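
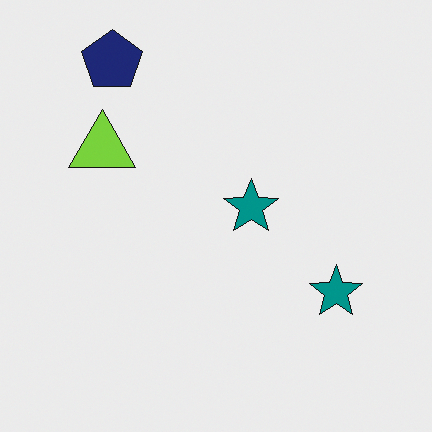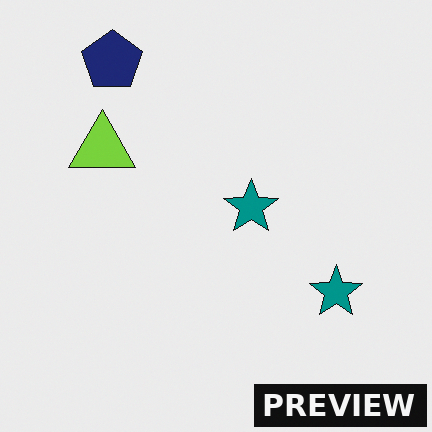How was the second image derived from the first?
This is the original image watermarked with the text "PREVIEW" in the lower-right corner.

A dark label reading "PREVIEW" appears in the lower-right corner.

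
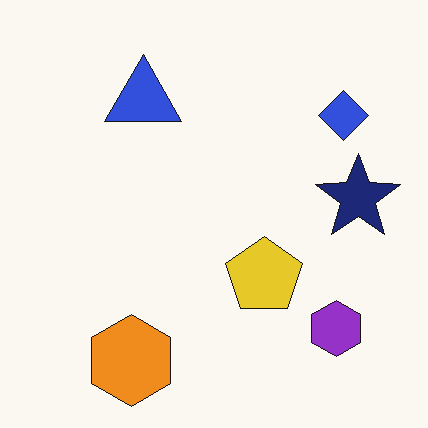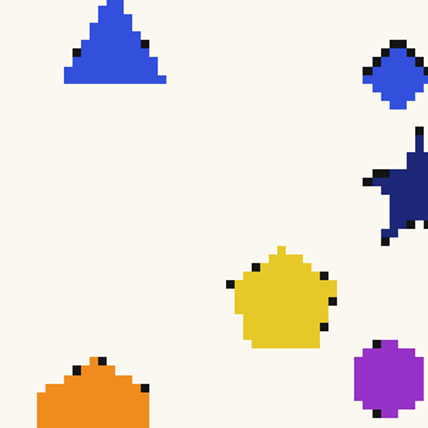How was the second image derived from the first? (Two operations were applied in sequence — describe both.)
Moderately pixelated, then cropped slightly and scaled back up.

Shapes are reduced to large square blocks; fine edges and outlines are lost — a downscale-then-upscale (mosaic) effect. The visible shapes are larger and the field of view is narrower; shapes near the original edges may be partly or wholly outside the frame — a crop-and-rescale.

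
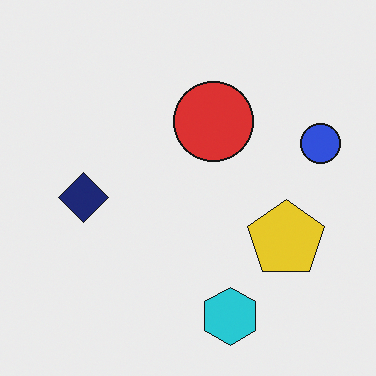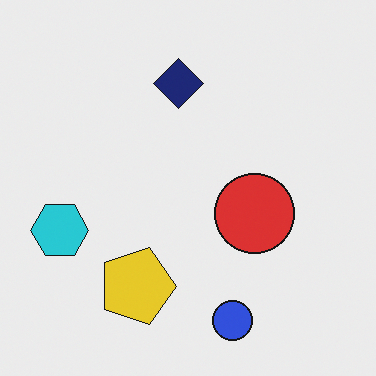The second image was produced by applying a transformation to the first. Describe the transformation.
This is the original image rotated 90° clockwise.

The blue circle sits in the right of the first image and the bottom of the second — consistent with a whole-image 90° clockwise rotation.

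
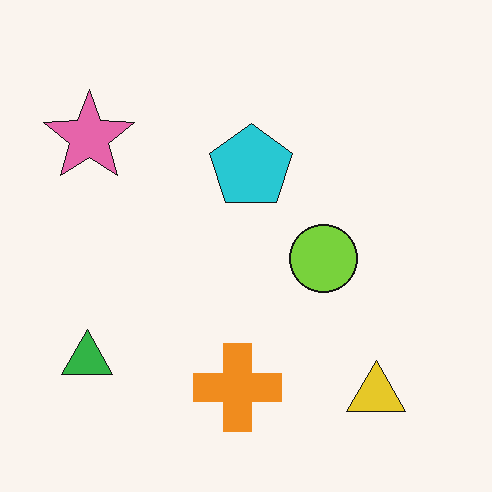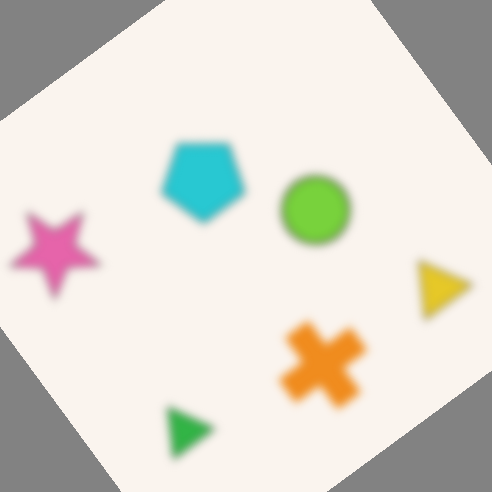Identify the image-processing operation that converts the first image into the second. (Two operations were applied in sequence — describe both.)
The transformation is: noticeably gaussian-blurred, then rotated counter-clockwise by a large amount — several tens of degrees.

Shape edges and outlines are uniformly softened across the whole image. Every shape is tilted by the same angle and the image corners show triangular fill wedges — a whole-image rotation by a non-right angle.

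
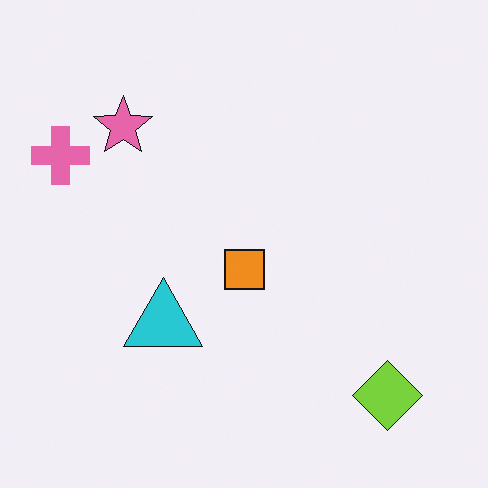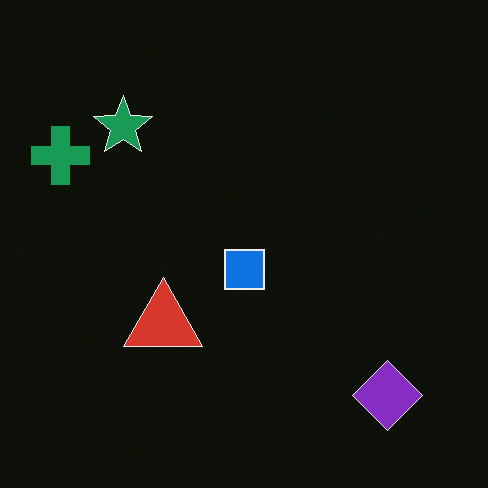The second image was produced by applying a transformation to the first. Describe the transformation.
Color-inverted (negative).

The light background has become dark and every shape's color is its complement — a photographic negative.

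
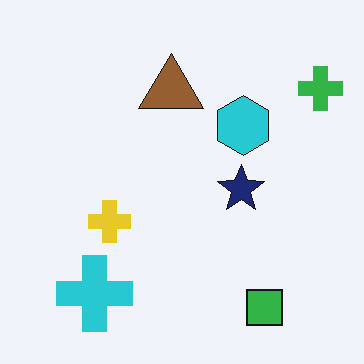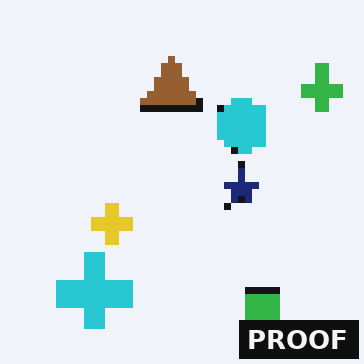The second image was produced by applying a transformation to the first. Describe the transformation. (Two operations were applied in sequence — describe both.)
Moderately pixelated, then watermarked with the text "PROOF" in the lower-right corner.

Shapes are reduced to large square blocks; fine edges and outlines are lost — a downscale-then-upscale (mosaic) effect. A dark label reading "PROOF" appears in the lower-right corner.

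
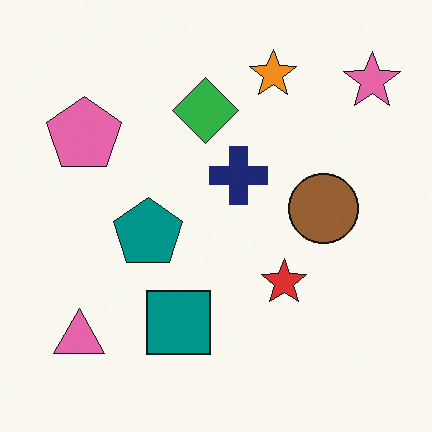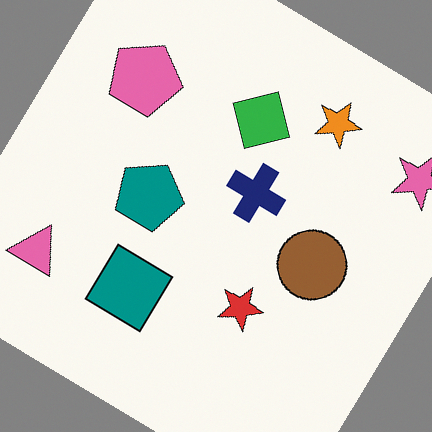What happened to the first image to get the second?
Rotated clockwise by a large amount — several tens of degrees.

Every shape is tilted by the same angle and the image corners show triangular fill wedges — a whole-image rotation by a non-right angle.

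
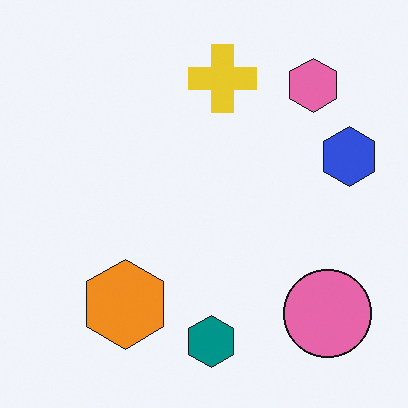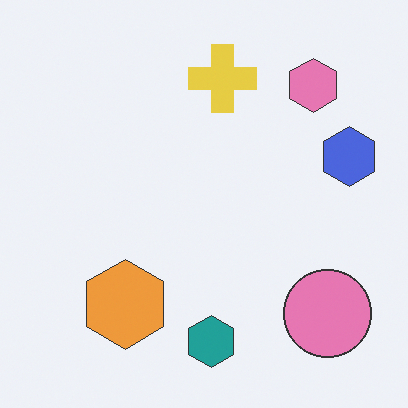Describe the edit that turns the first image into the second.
It was given slightly reduced contrast.

Tones are pushed toward mid-grey across the whole image — a global contrast change.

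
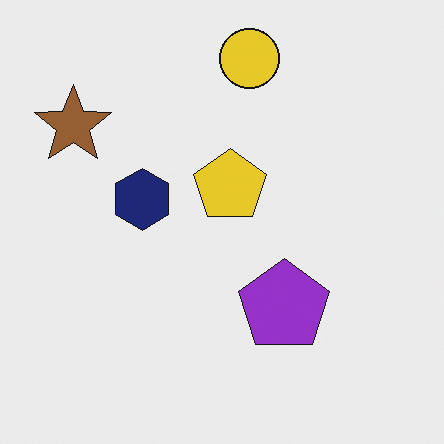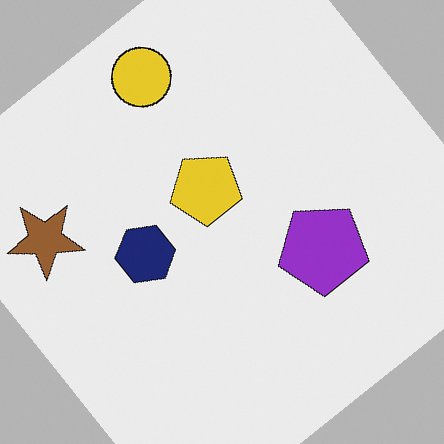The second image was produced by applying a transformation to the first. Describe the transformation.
The transformation is: rotated counter-clockwise by a large amount — several tens of degrees.

Every shape is tilted by the same angle and the image corners show triangular fill wedges — a whole-image rotation by a non-right angle.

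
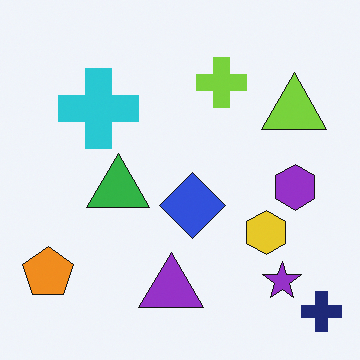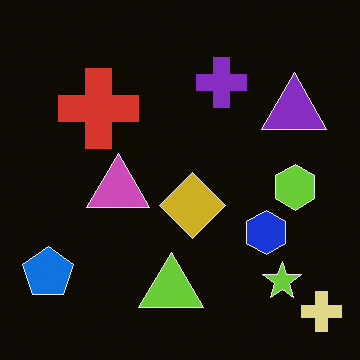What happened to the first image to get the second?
This is the original image color-inverted (negative).

The light background has become dark and every shape's color is its complement — a photographic negative.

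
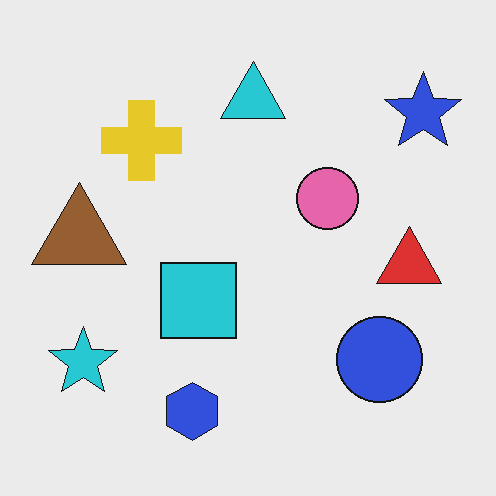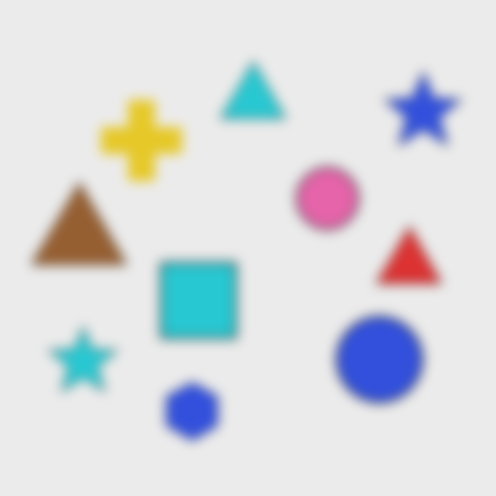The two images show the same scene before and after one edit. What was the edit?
The image was heavily blurred.

Shape edges and outlines are uniformly softened across the whole image.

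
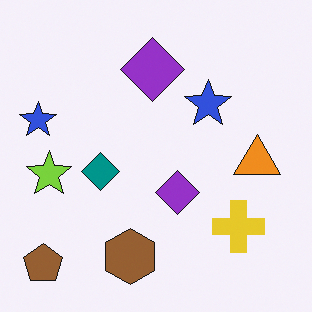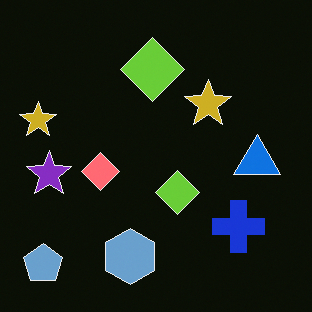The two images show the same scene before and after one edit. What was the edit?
Color-inverted (negative).

The light background has become dark and every shape's color is its complement — a photographic negative.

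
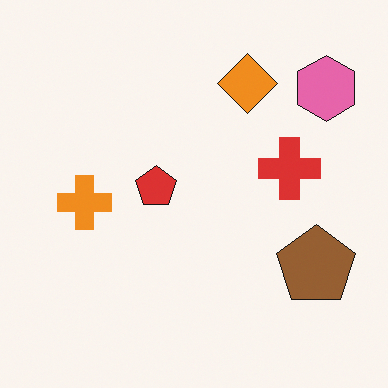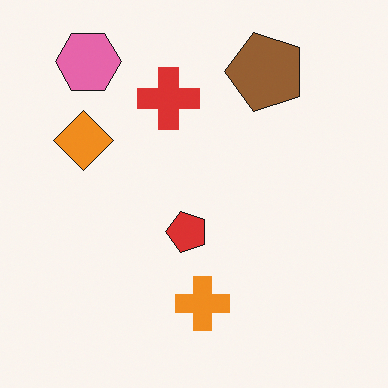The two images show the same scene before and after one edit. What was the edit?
The image was rotated 90° counter-clockwise.

The pink hexagon sits in the top-right of the first image and the top-left of the second — consistent with a whole-image 90° counter-clockwise rotation.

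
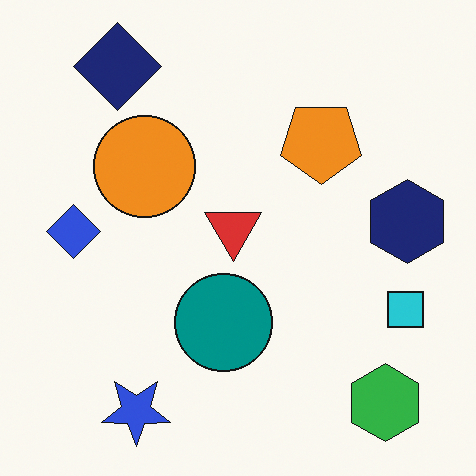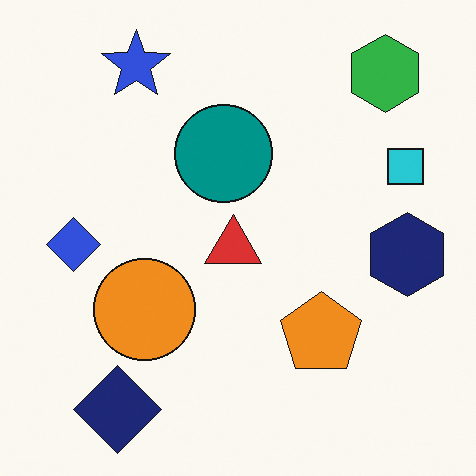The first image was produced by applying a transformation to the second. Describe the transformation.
The transformation is: flipped vertically (top ↔ bottom).

The blue star is in the top-left of the second image and the bottom-left of the first — shapes on opposite sides of the horizontal midline have swapped in a mirror flip.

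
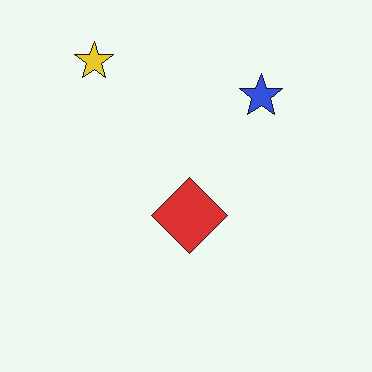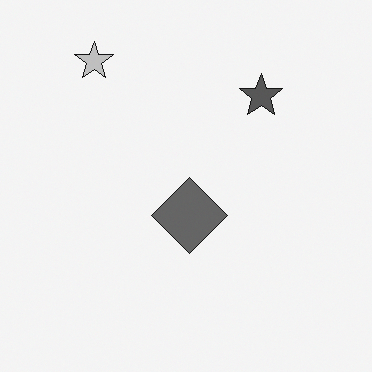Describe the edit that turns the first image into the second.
It was converted to grayscale.

All color is removed — every shape is now a shade of grey.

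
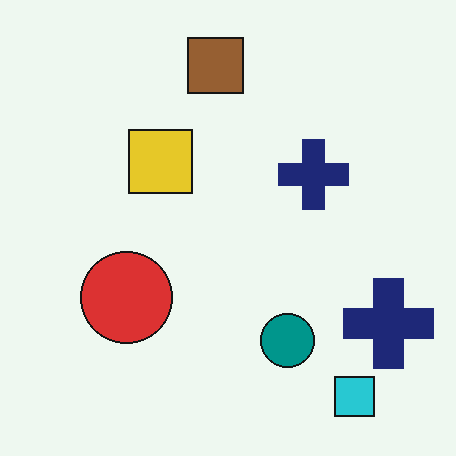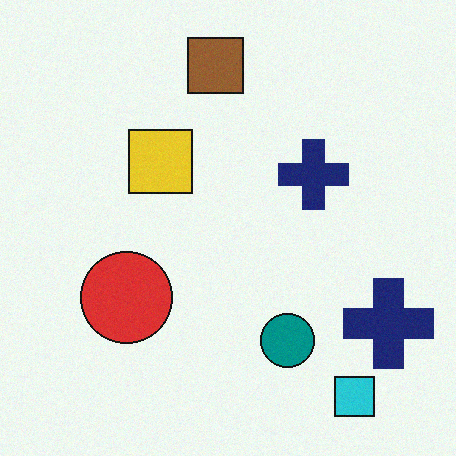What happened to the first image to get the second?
It was degraded with subtle gaussian noise.

Random speckle covers the whole image, including the flat background.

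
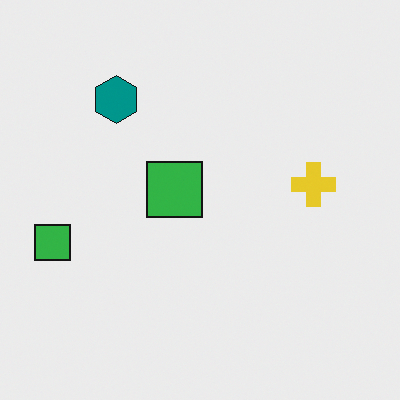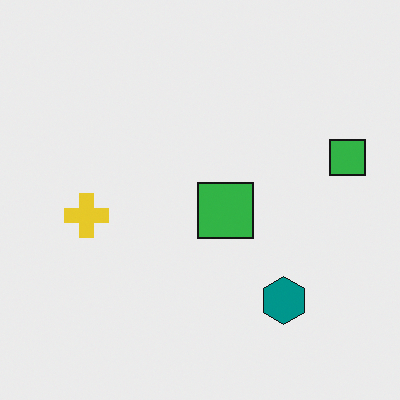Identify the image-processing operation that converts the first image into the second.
The second image is the first rotated 180°.

The teal hexagon sits in the top-left of the first image and the bottom-right of the second — consistent with a whole-image 180° rotation.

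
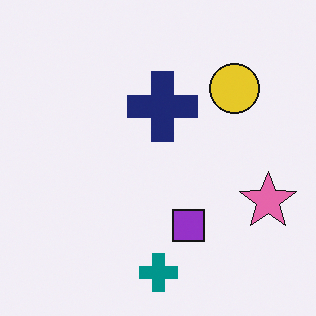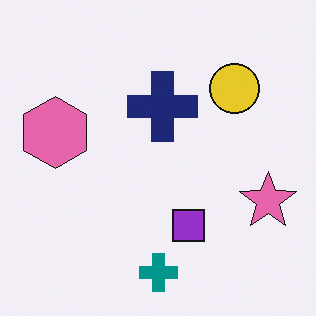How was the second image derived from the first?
The image was overlaid with an additional pink hexagon.

A pink hexagon appears in the second image that is absent from the first.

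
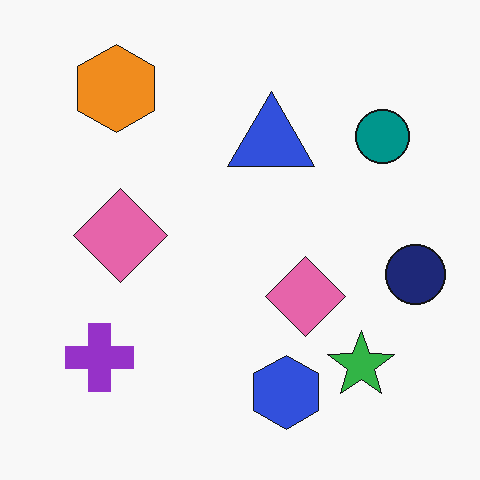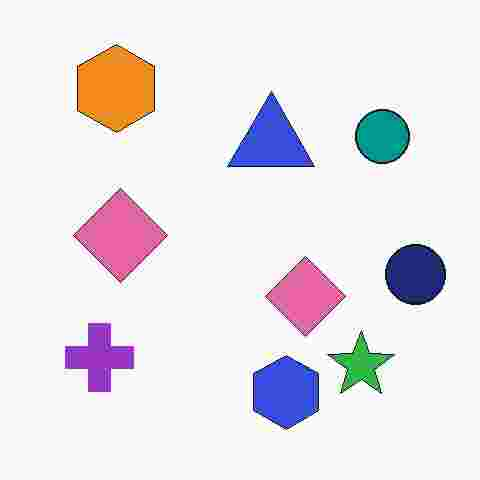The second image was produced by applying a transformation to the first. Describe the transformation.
It was degraded with heavy JPEG compression.

Blocky 8×8 compression artifacts appear around shape edges and the flat background shows ringing — characteristic JPEG degradation.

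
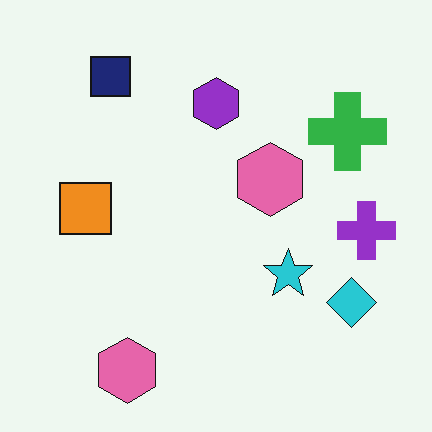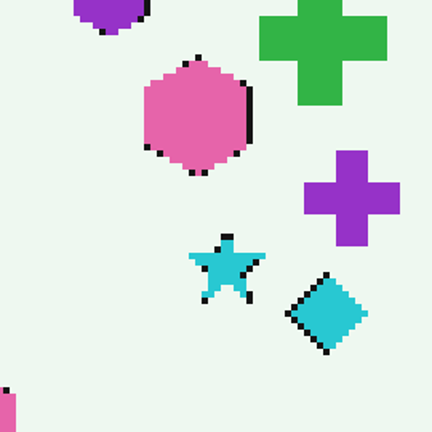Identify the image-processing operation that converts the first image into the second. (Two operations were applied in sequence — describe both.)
The second image is the first lightly pixelated (a mild mosaic effect), then cropped slightly and scaled back up.

Shapes are reduced to large square blocks; fine edges and outlines are lost — a downscale-then-upscale (mosaic) effect. The visible shapes are larger and the field of view is narrower; shapes near the original edges may be partly or wholly outside the frame — a crop-and-rescale.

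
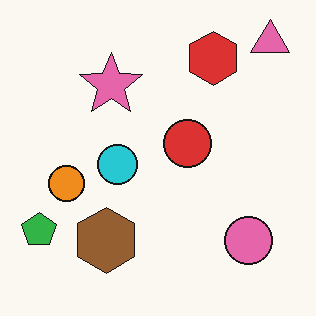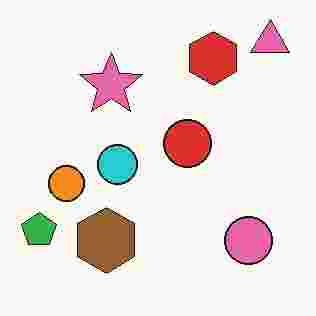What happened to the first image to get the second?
This is the original image heavily JPEG-compressed with obvious blocking artifacts.

Blocky 8×8 compression artifacts appear around shape edges and the flat background shows ringing — characteristic JPEG degradation.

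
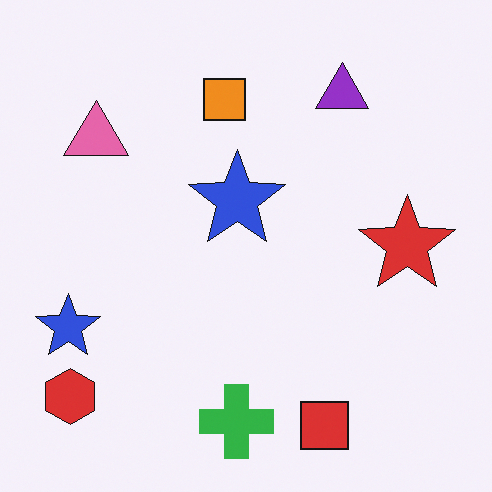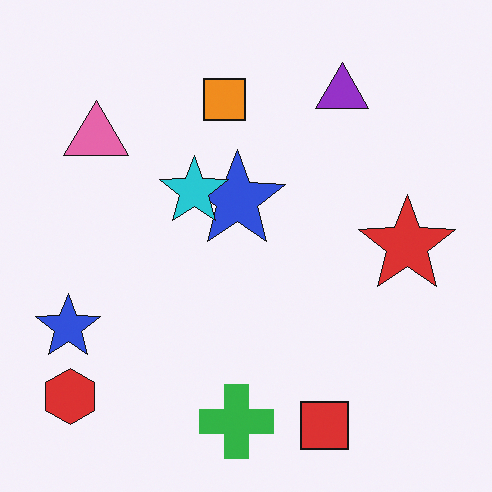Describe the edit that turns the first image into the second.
Overlaid with an additional cyan star.

A cyan star appears in the second image that is absent from the first.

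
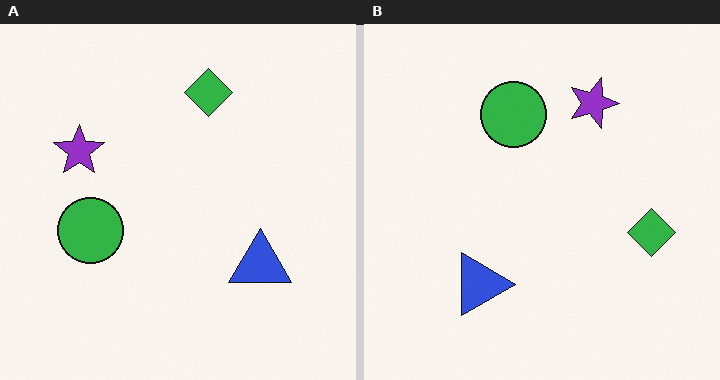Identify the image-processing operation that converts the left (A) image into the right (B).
It was rotated 90° clockwise.

The green diamond sits in the top of the left (A) image and the right of the right (B) — consistent with a whole-image 90° clockwise rotation.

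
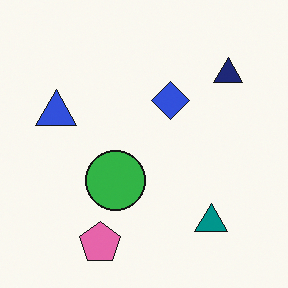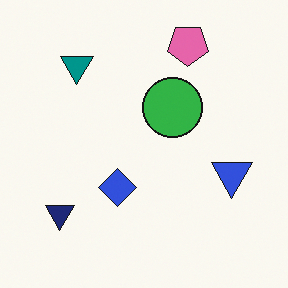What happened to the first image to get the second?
It was rotated 180°.

The navy triangle sits in the top-right of the first image and the bottom-left of the second — consistent with a whole-image 180° rotation.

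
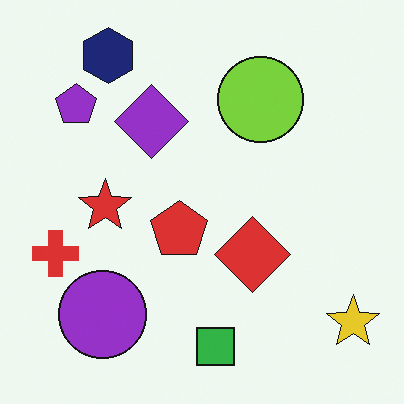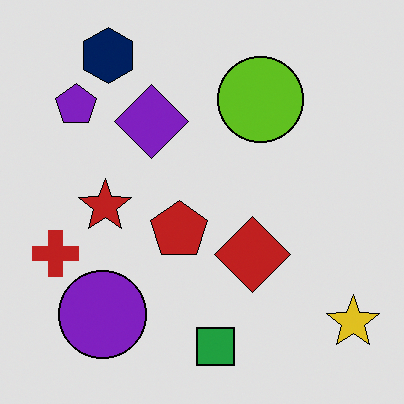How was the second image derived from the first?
Moderately posterized.

Each flat color has snapped to a coarser quantized level — most visibly, the near-white background has dropped to a flat grey.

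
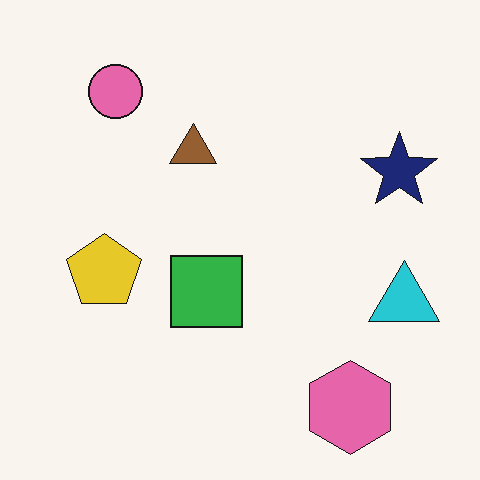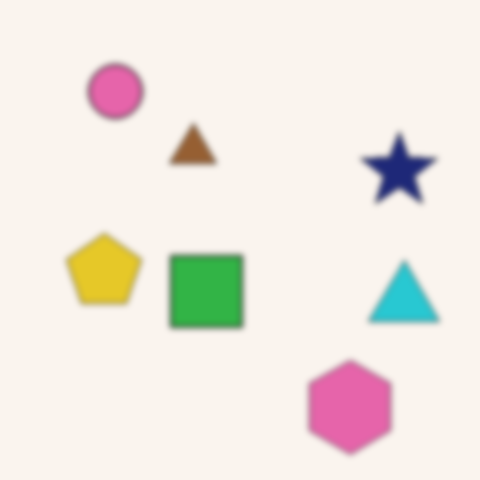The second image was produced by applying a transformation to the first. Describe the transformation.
The image was moderately blurred.

Shape edges and outlines are uniformly softened across the whole image.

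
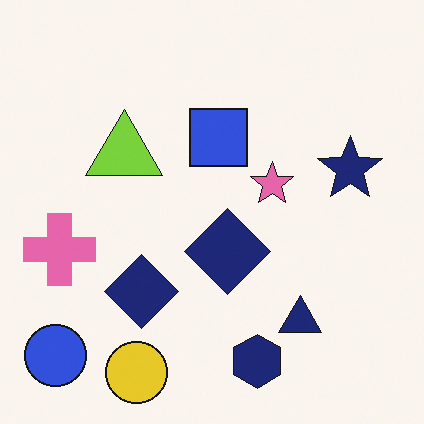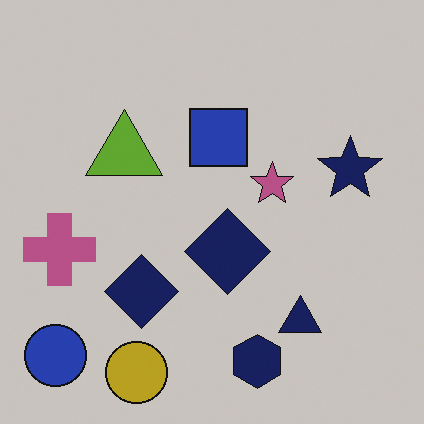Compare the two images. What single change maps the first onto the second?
It was darkened a little.

Every pixel — background and shapes alike — is uniformly darkened.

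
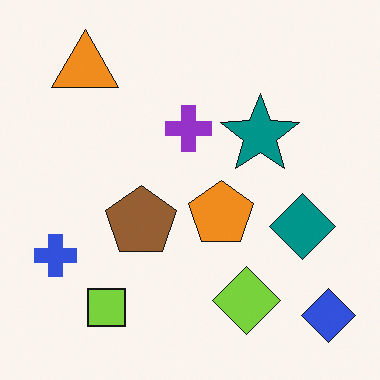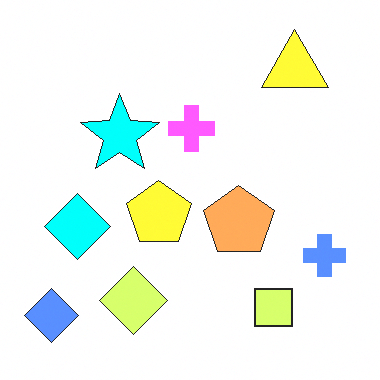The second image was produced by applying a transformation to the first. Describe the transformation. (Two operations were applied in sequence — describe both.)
The second image is the first flipped horizontally (left ↔ right), then substantially brightened.

The blue diamond is in the bottom-right of the first image and the bottom-left of the second — shapes on opposite sides of the vertical midline have swapped in a mirror flip. Every pixel — background and shapes alike — is uniformly brightened.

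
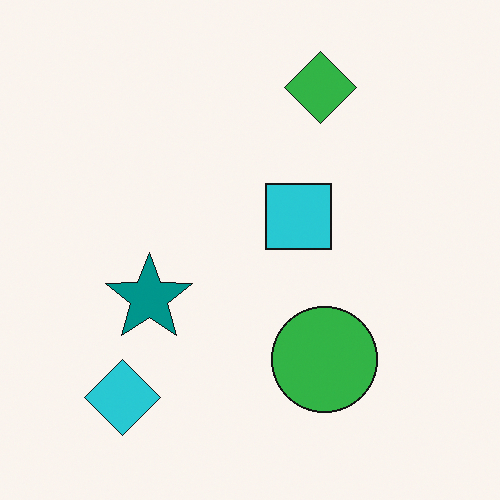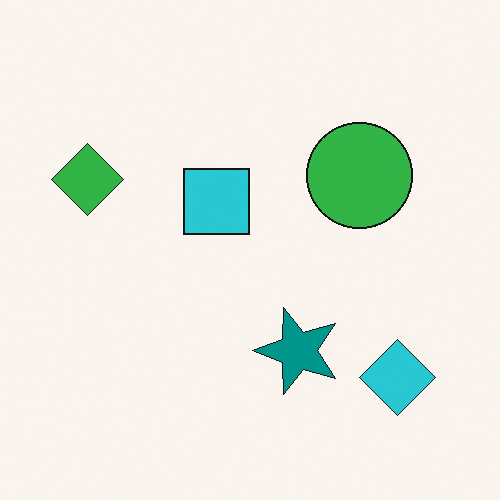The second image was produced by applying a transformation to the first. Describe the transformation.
The transformation is: rotated 90° counter-clockwise.

The cyan diamond sits in the bottom-left of the first image and the bottom-right of the second — consistent with a whole-image 90° counter-clockwise rotation.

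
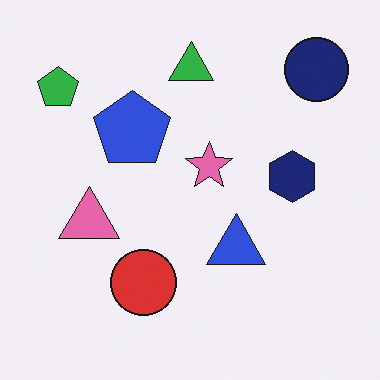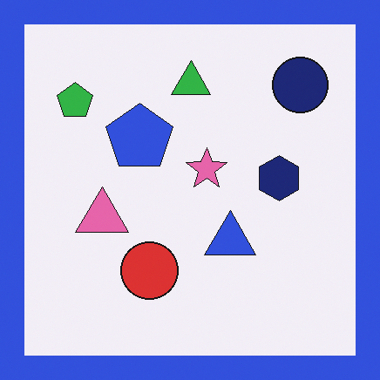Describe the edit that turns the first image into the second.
The transformation is: framed with a blue border.

A solid blue frame runs around the edge of the second image, with the content slightly shrunk inside it.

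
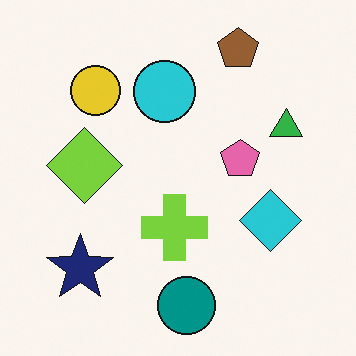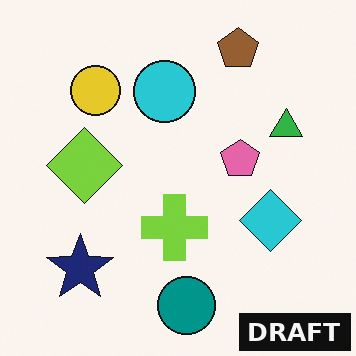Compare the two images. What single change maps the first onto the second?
This is the original image watermarked with the text "DRAFT" in the lower-right corner.

A dark label reading "DRAFT" appears in the lower-right corner.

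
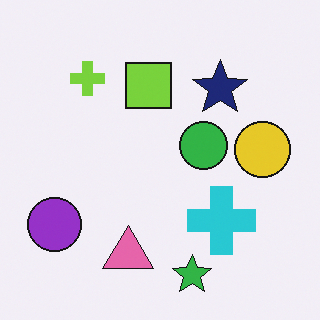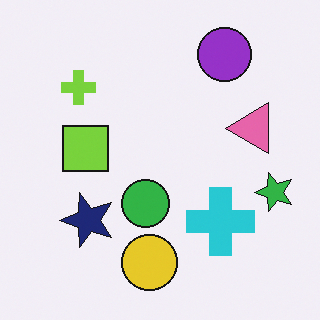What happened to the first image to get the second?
The transformation is: transposed (reflected across the top-left ↔ bottom-right diagonal).

Shapes have swapped their row and column positions — what was in the top-right is now in the bottom-left — a diagonal reflection.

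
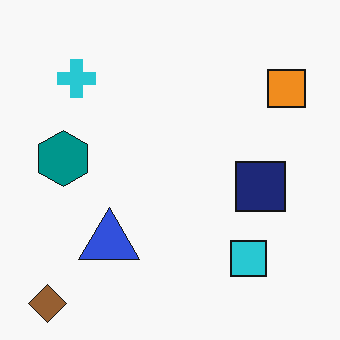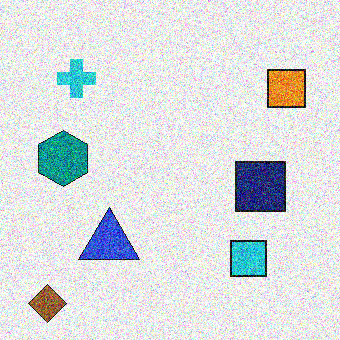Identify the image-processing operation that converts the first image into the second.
This is the original image degraded with heavy additive noise.

Random speckle covers the whole image, including the flat background.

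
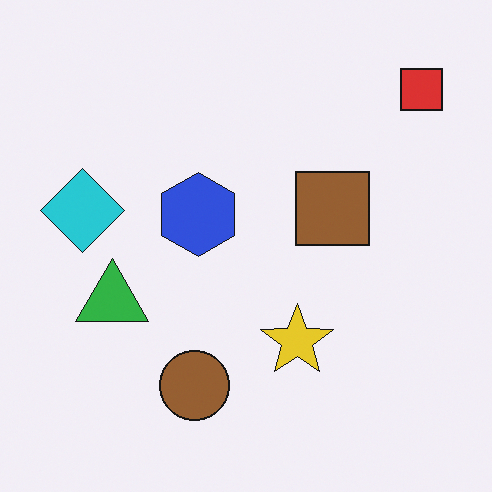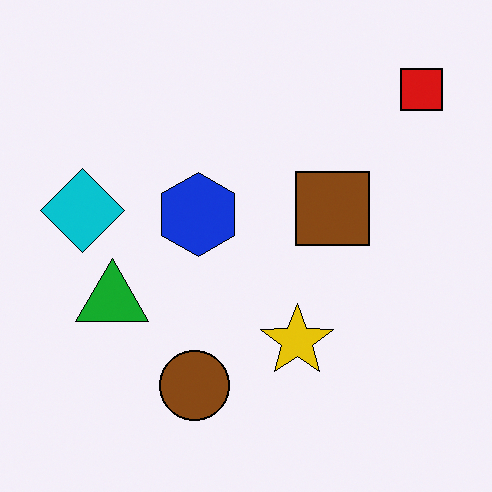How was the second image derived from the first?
The second image is the first given slightly increased contrast.

Tones are pushed away from mid-grey across the whole image — a global contrast change.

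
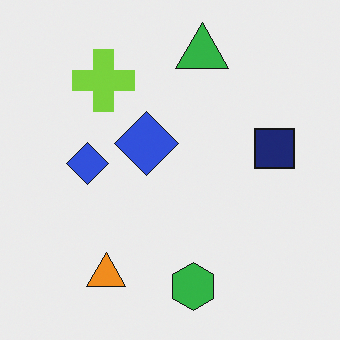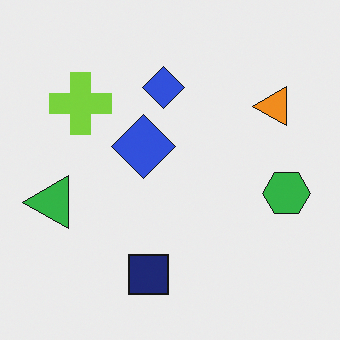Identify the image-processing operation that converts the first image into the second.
The transformation is: transposed (reflected across the top-left ↔ bottom-right diagonal).

Shapes have swapped their row and column positions — what was in the top-right is now in the bottom-left — a diagonal reflection.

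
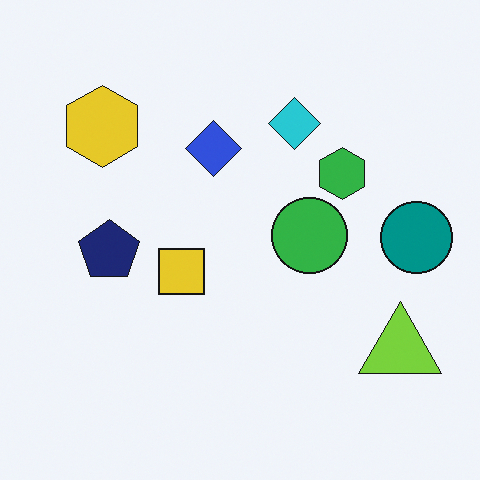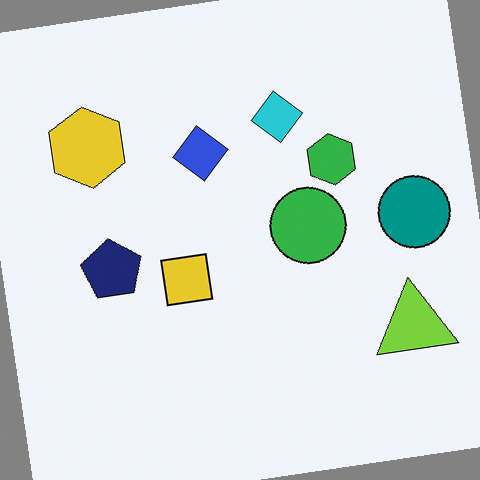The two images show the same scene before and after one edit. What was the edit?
This is the original image rotated counter-clockwise by a few degrees.

Every shape is tilted by the same angle and the image corners show triangular fill wedges — a whole-image rotation by a non-right angle.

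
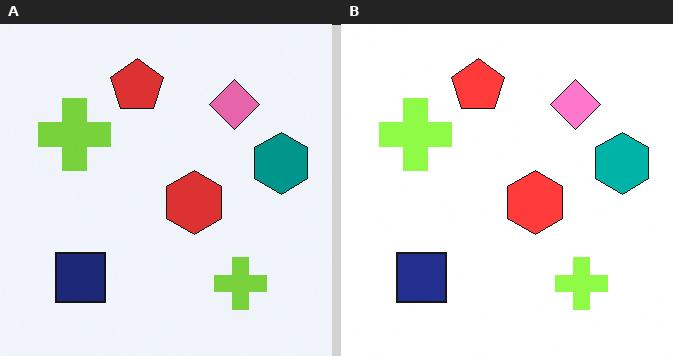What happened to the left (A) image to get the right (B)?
The transformation is: slightly brightened.

Every pixel — background and shapes alike — is uniformly brightened.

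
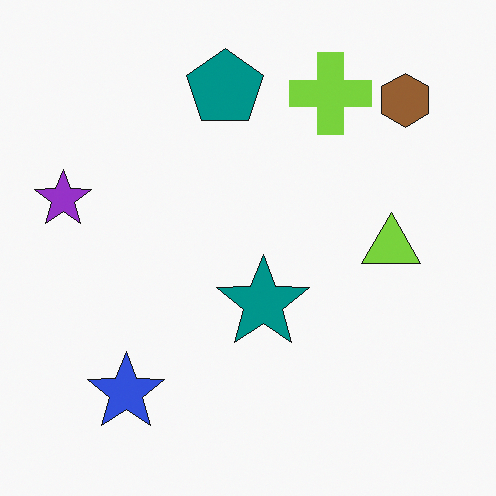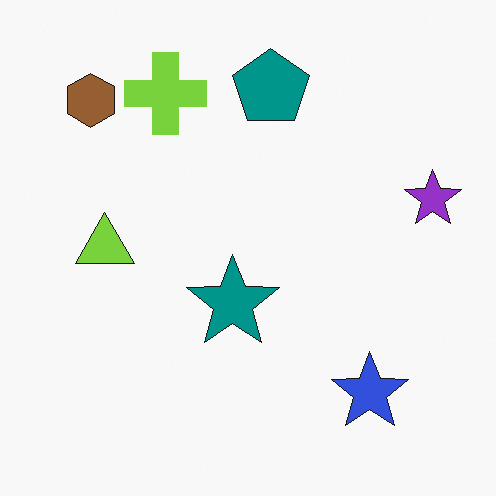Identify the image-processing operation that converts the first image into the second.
Flipped horizontally (left ↔ right).

The purple star is in the left of the first image and the right of the second — shapes on opposite sides of the vertical midline have swapped in a mirror flip.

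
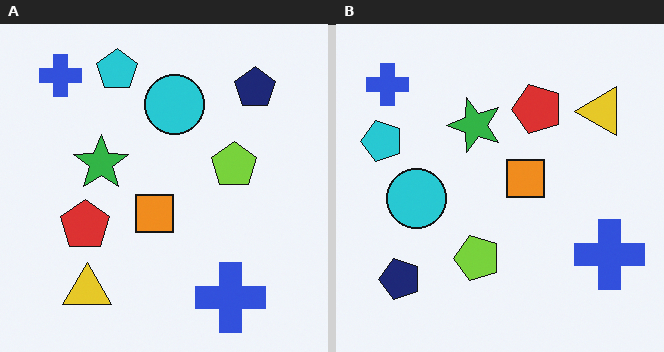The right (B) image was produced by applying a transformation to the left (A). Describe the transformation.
The transformation is: transposed (reflected across the top-left ↔ bottom-right diagonal).

Shapes have swapped their row and column positions — what was in the top-right is now in the bottom-left — a diagonal reflection.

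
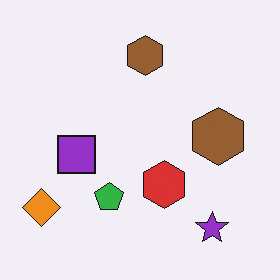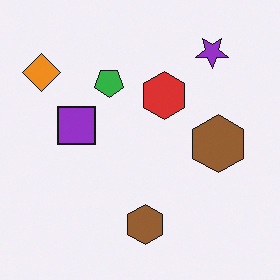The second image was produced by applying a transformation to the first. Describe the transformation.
The image was flipped vertically (top ↔ bottom).

The purple star is in the bottom-right of the first image and the top-right of the second — shapes on opposite sides of the horizontal midline have swapped in a mirror flip.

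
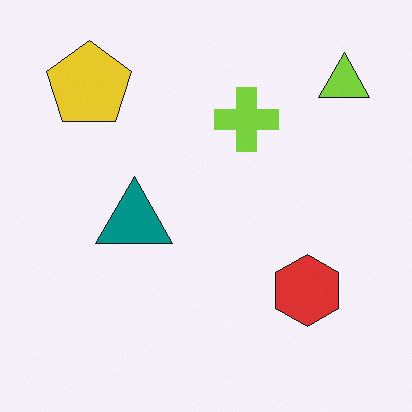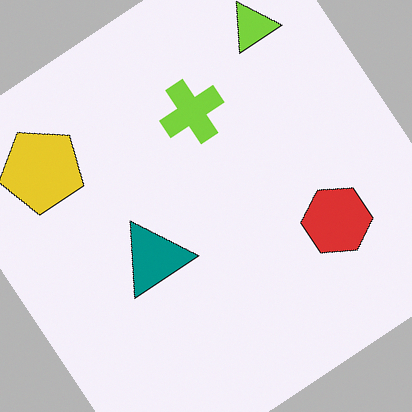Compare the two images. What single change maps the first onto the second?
This is the original image rotated counter-clockwise by a large amount — several tens of degrees.

Every shape is tilted by the same angle and the image corners show triangular fill wedges — a whole-image rotation by a non-right angle.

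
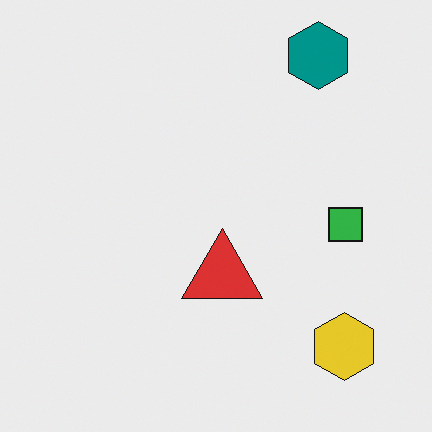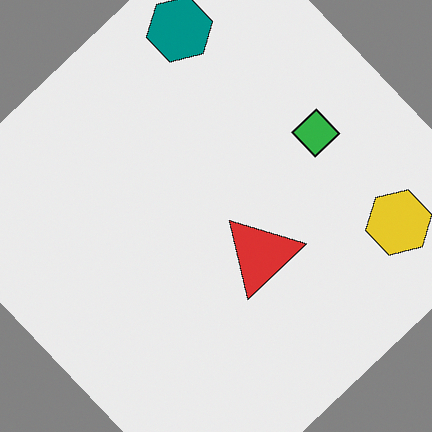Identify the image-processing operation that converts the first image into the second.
The transformation is: rotated counter-clockwise by a large amount — several tens of degrees.

Every shape is tilted by the same angle and the image corners show triangular fill wedges — a whole-image rotation by a non-right angle.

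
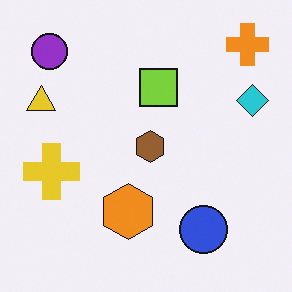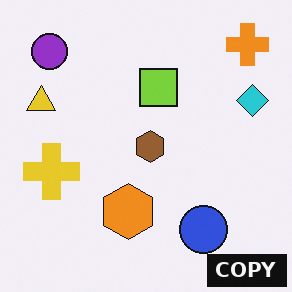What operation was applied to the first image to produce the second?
The image was watermarked with the text "COPY" in the lower-right corner.

A dark label reading "COPY" appears in the lower-right corner.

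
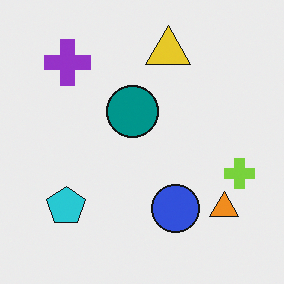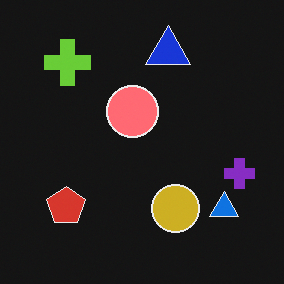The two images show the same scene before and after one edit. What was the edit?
The image was color-inverted (negative).

The light background has become dark and every shape's color is its complement — a photographic negative.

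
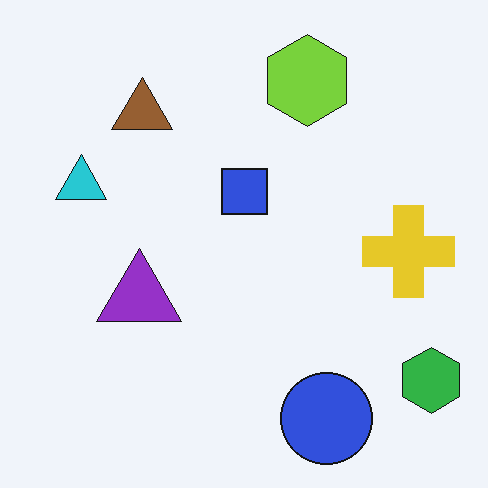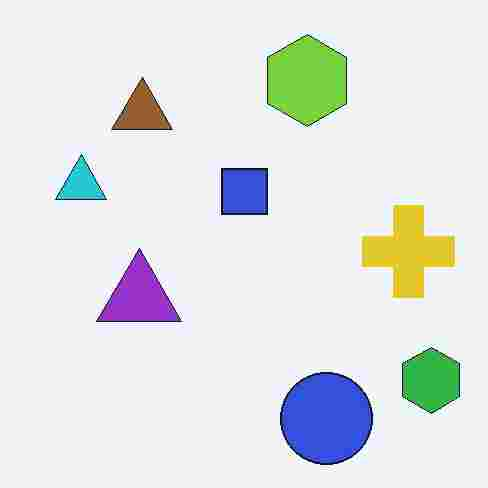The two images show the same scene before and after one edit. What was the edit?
This is the original image degraded with heavy JPEG compression.

Blocky 8×8 compression artifacts appear around shape edges and the flat background shows ringing — characteristic JPEG degradation.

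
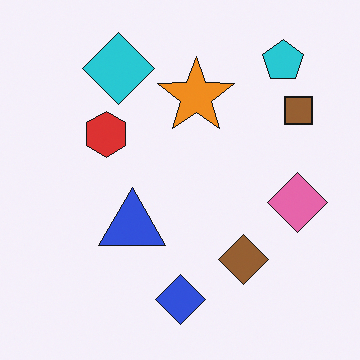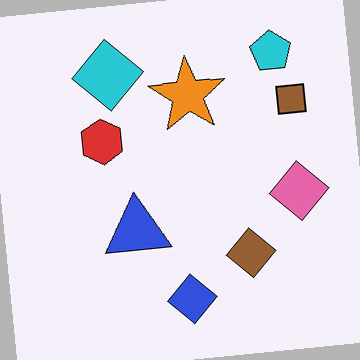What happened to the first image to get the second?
The second image is the first rotated counter-clockwise by a few degrees.

Every shape is tilted by the same angle and the image corners show triangular fill wedges — a whole-image rotation by a non-right angle.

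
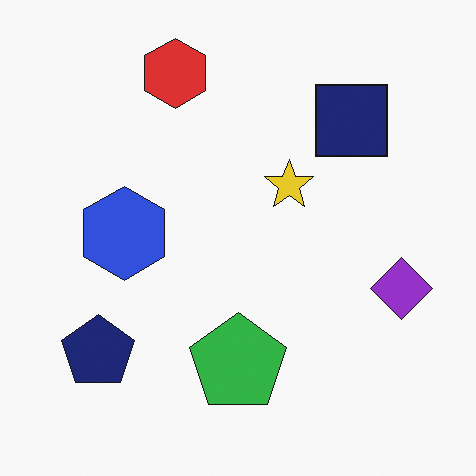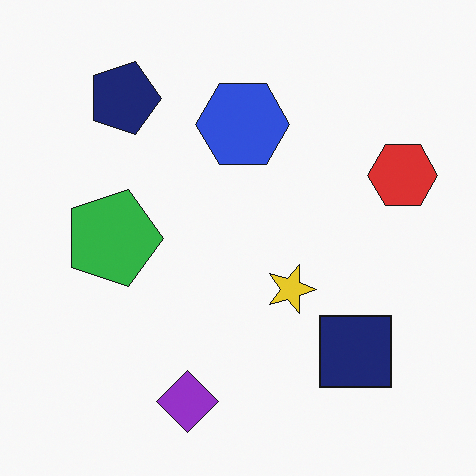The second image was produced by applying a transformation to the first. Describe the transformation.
The second image is the first rotated 90° clockwise.

The navy pentagon sits in the bottom-left of the first image and the top-left of the second — consistent with a whole-image 90° clockwise rotation.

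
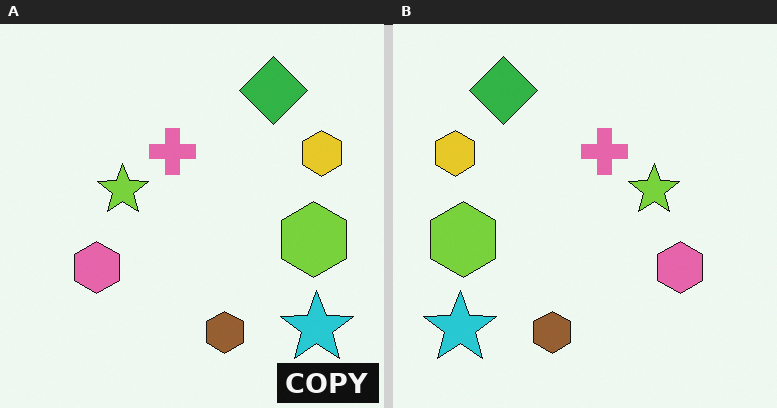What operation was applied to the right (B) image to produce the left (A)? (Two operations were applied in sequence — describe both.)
This is the original image flipped horizontally (left ↔ right), then watermarked with the text "COPY" in the lower-right corner.

The yellow hexagon is in the left of the right (B) image and the right of the left (A) — shapes on opposite sides of the vertical midline have swapped in a mirror flip. A dark label reading "COPY" appears in the lower-right corner.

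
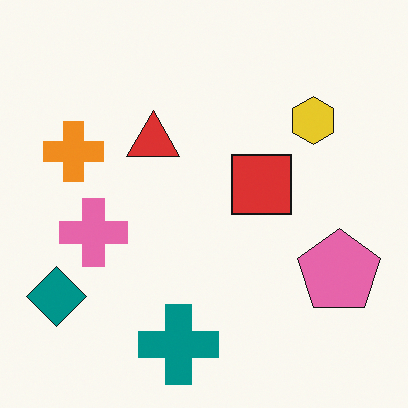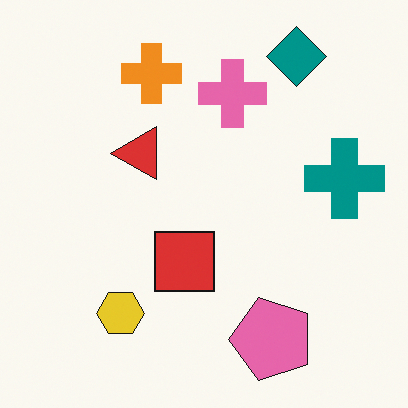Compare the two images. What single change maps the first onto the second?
This is the original image transposed (reflected across the top-left ↔ bottom-right diagonal).

Shapes have swapped their row and column positions — what was in the top-right is now in the bottom-left — a diagonal reflection.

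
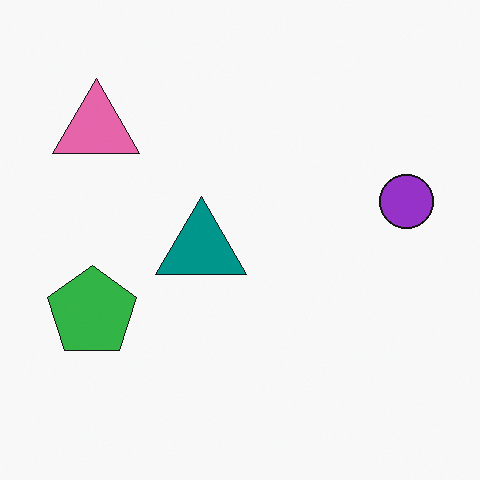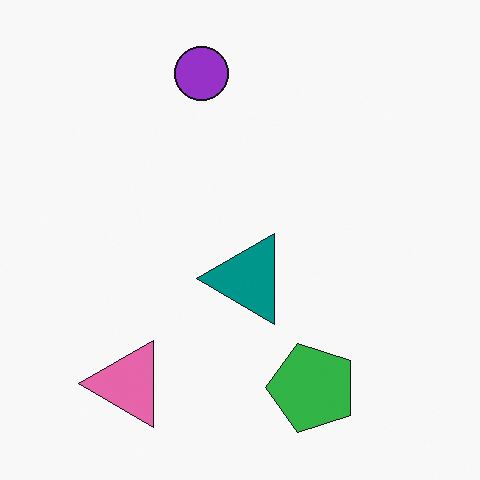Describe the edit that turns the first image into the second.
It was rotated 90° counter-clockwise.

The pink triangle sits in the top-left of the first image and the bottom-left of the second — consistent with a whole-image 90° counter-clockwise rotation.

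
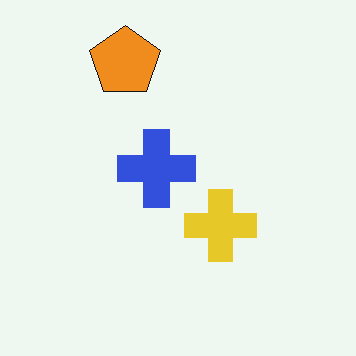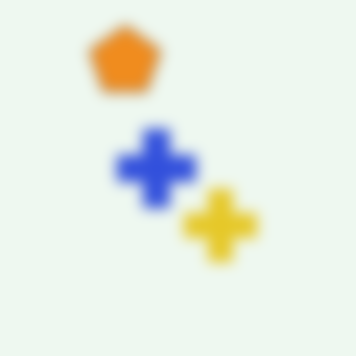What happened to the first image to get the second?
It was heavily blurred.

Shape edges and outlines are uniformly softened across the whole image.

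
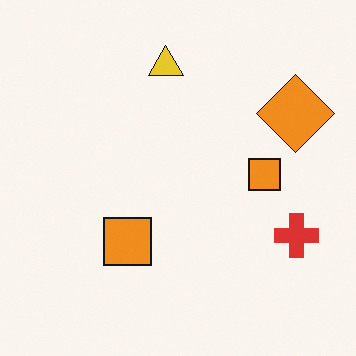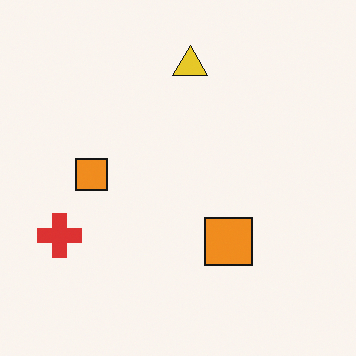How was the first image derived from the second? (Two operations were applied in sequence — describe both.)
The transformation is: flipped horizontally (left ↔ right), then overlaid with an additional orange diamond.

The red cross is in the left of the second image and the right of the first — shapes on opposite sides of the vertical midline have swapped in a mirror flip. An orange diamond appears in the first image that is absent from the second.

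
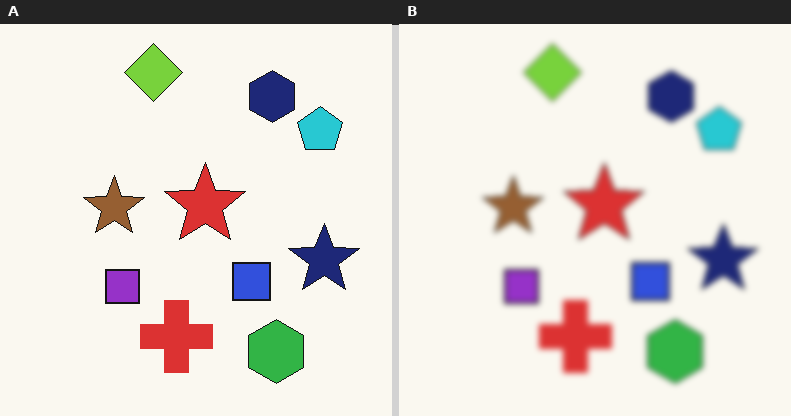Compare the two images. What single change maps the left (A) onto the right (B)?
Noticeably gaussian-blurred.

Shape edges and outlines are uniformly softened across the whole image.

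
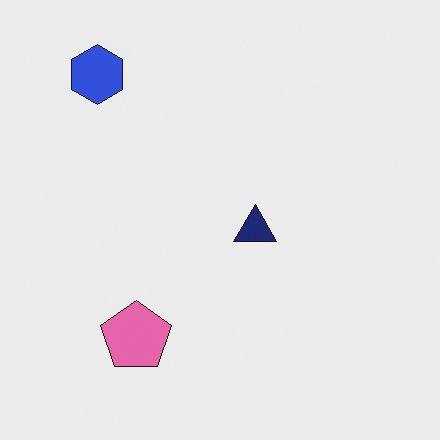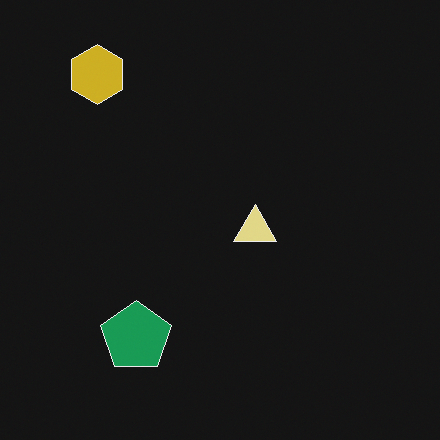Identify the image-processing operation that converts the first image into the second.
The second image is the first color-inverted (negative).

The light background has become dark and every shape's color is its complement — a photographic negative.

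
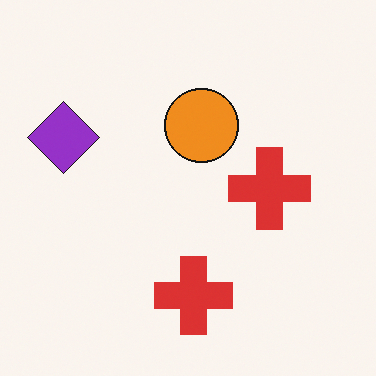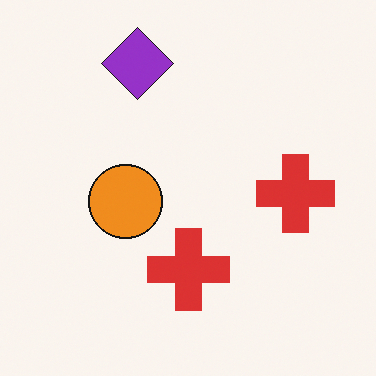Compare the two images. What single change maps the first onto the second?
This is the original image transposed (reflected across the top-left ↔ bottom-right diagonal).

Shapes have swapped their row and column positions — what was in the top-right is now in the bottom-left — a diagonal reflection.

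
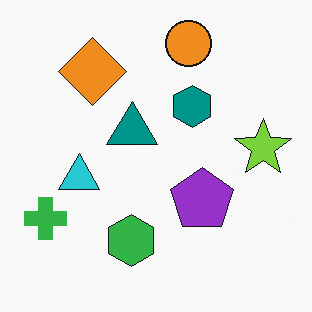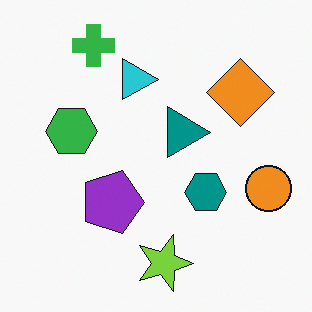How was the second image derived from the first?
This is the original image rotated 90° clockwise.

The green cross sits in the bottom-left of the first image and the top-left of the second — consistent with a whole-image 90° clockwise rotation.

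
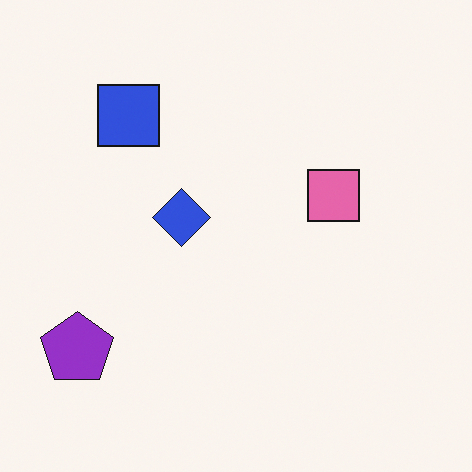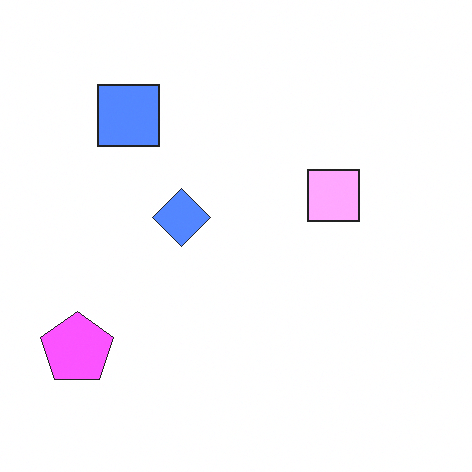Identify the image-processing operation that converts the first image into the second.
The transformation is: noticeably brightened.

Every pixel — background and shapes alike — is uniformly brightened.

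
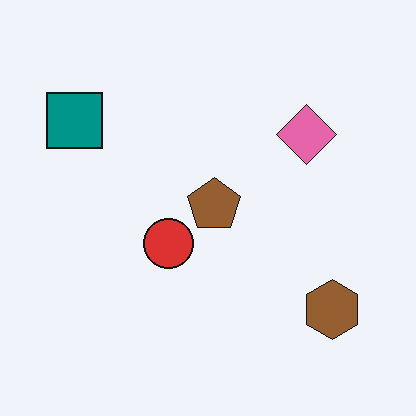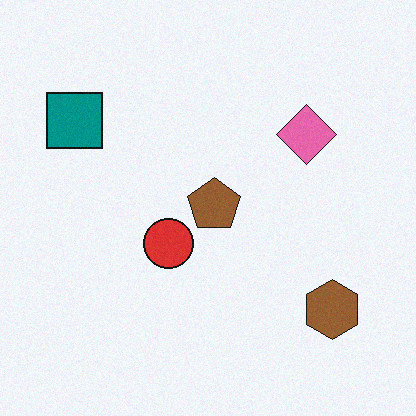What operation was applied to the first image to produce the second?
The second image is the first degraded with subtle gaussian noise.

Random speckle covers the whole image, including the flat background.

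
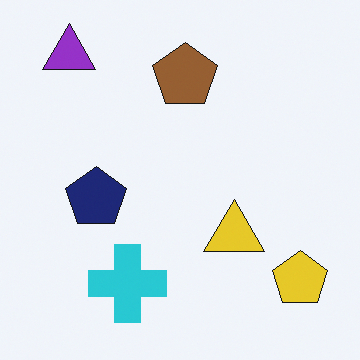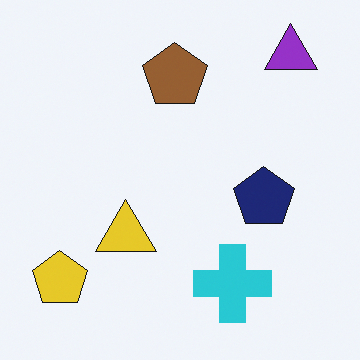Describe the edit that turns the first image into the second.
The second image is the first flipped horizontally (left ↔ right).

The yellow pentagon is in the bottom-right of the first image and the bottom-left of the second — shapes on opposite sides of the vertical midline have swapped in a mirror flip.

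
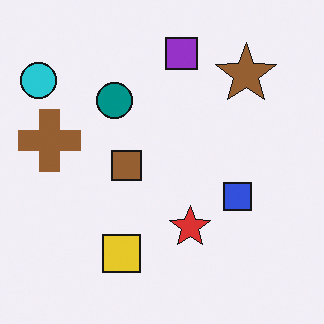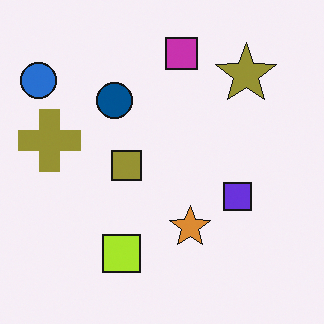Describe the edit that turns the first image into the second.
The second image is the first hue-shifted slightly.

Every shape's color has rotated by the same amount around the hue wheel — a uniform hue shift.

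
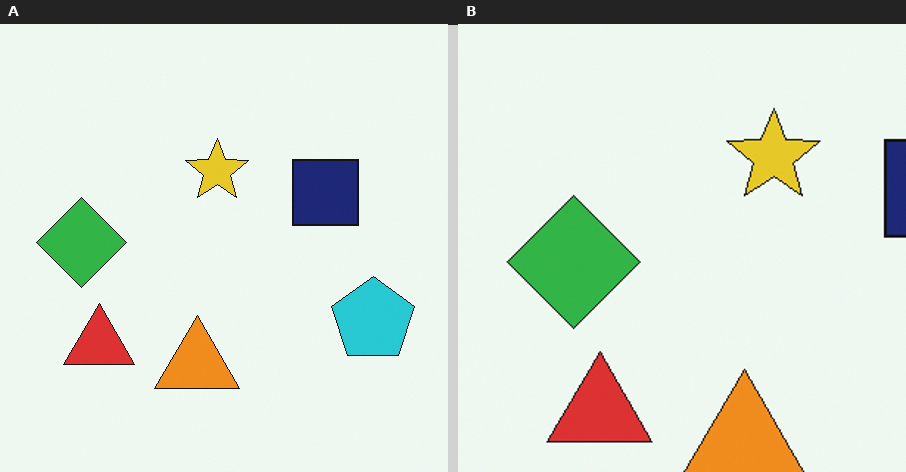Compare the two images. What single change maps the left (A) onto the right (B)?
The transformation is: cropped to a modestly smaller region and rescaled.

The visible shapes are larger and the field of view is narrower; shapes near the original edges may be partly or wholly outside the frame — a crop-and-rescale.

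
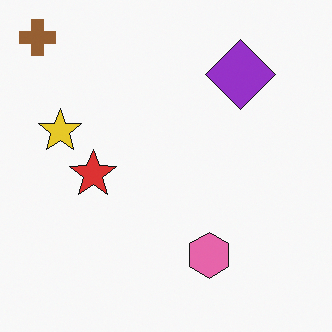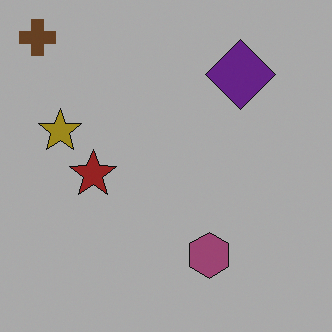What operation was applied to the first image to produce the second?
Darkened a lot.

Every pixel — background and shapes alike — is uniformly darkened.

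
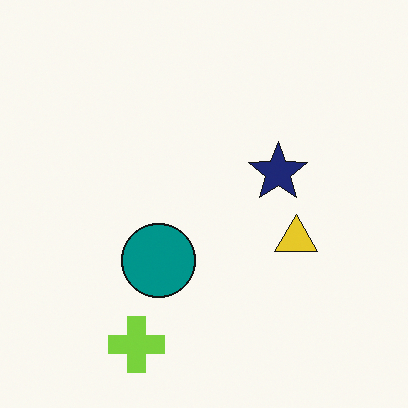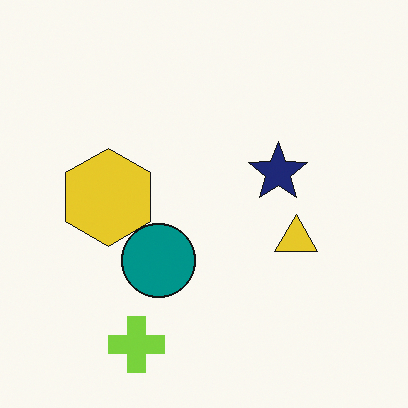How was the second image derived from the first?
The transformation is: overlaid with an additional yellow hexagon.

A yellow hexagon appears in the second image that is absent from the first.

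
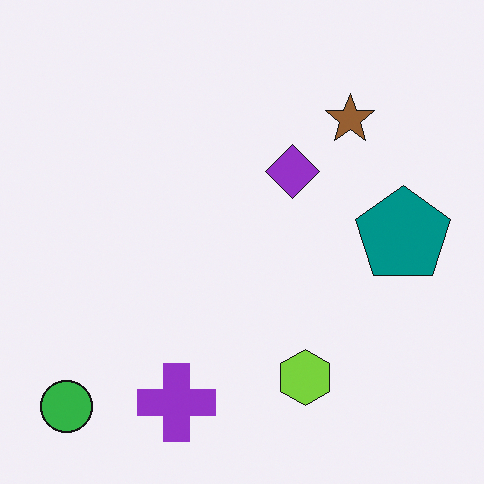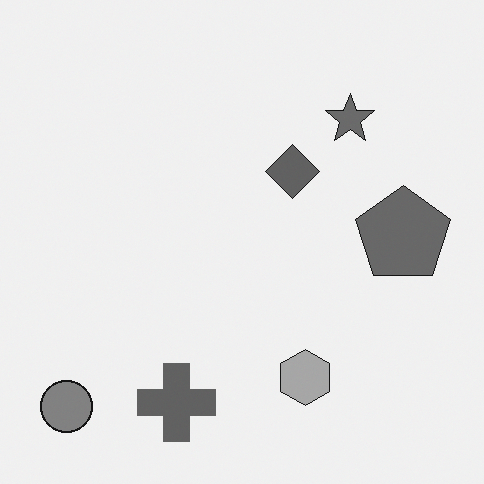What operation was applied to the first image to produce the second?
The transformation is: converted to grayscale.

All color is removed — every shape is now a shade of grey.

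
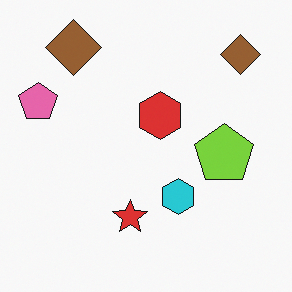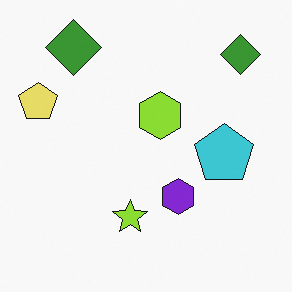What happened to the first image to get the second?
The transformation is: hue-shifted by a moderate amount.

Every shape's color has rotated by the same amount around the hue wheel — a uniform hue shift.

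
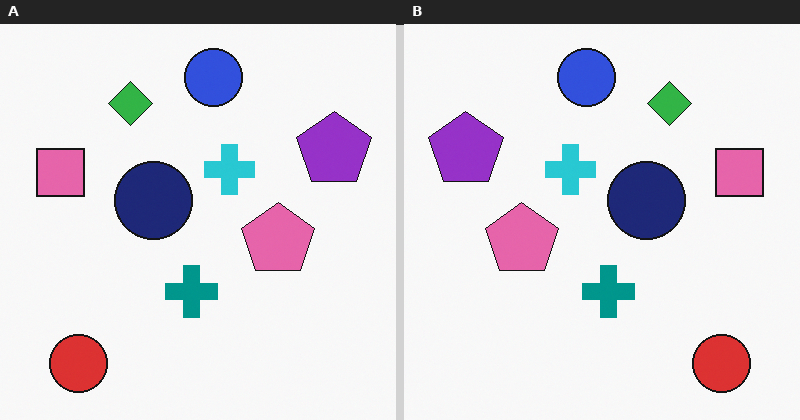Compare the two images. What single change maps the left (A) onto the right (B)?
The image was flipped horizontally (left ↔ right).

The pink square is in the left of the left (A) image and the right of the right (B) — shapes on opposite sides of the vertical midline have swapped in a mirror flip.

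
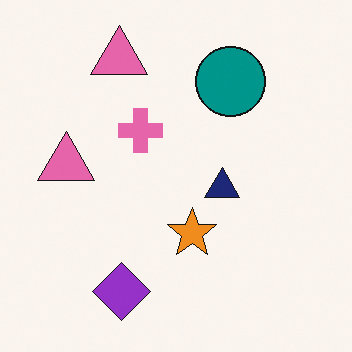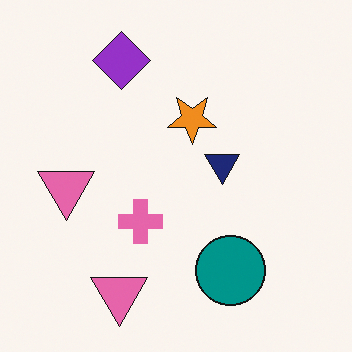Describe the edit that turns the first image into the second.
Flipped vertically (top ↔ bottom).

The purple diamond is in the bottom of the first image and the top of the second — shapes on opposite sides of the horizontal midline have swapped in a mirror flip.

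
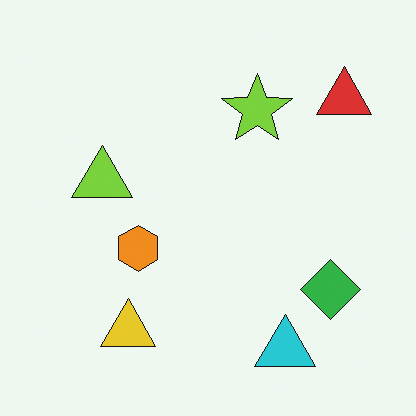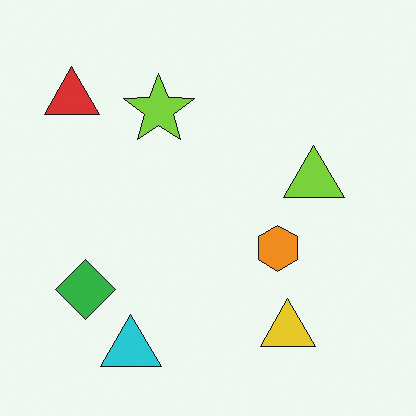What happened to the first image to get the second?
The second image is the first flipped horizontally (left ↔ right).

The red triangle is in the top-right of the first image and the top-left of the second — shapes on opposite sides of the vertical midline have swapped in a mirror flip.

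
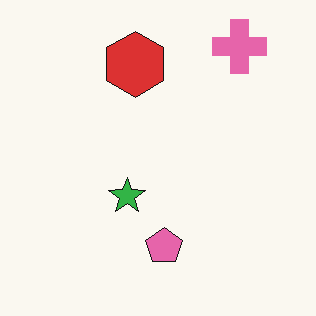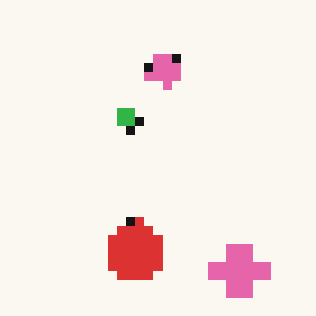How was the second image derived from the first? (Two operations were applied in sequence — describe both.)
The image was flipped vertically (top ↔ bottom), then heavily pixelated into large blocks.

The pink cross is in the top-right of the first image and the bottom-right of the second — shapes on opposite sides of the horizontal midline have swapped in a mirror flip. Shapes are reduced to large square blocks; fine edges and outlines are lost — a downscale-then-upscale (mosaic) effect.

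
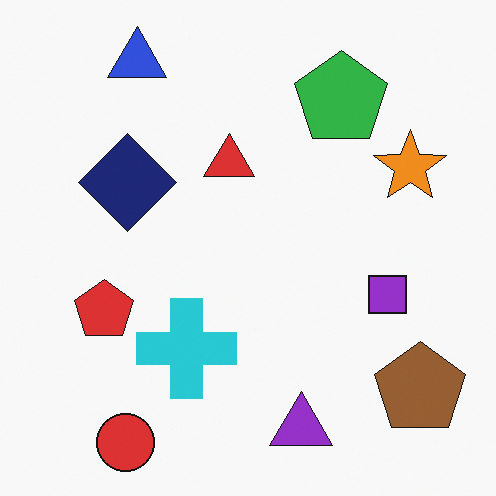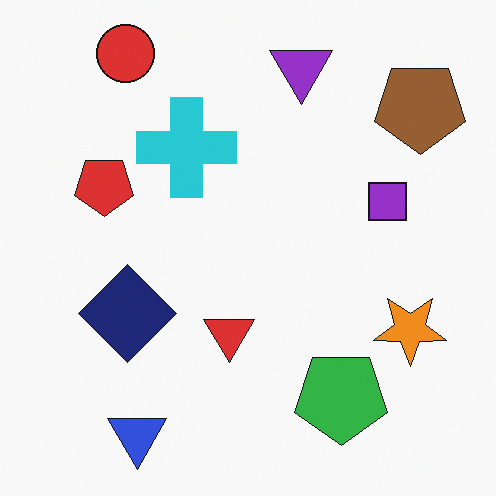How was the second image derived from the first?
The image was flipped vertically (top ↔ bottom).

The red circle is in the bottom-left of the first image and the top-left of the second — shapes on opposite sides of the horizontal midline have swapped in a mirror flip.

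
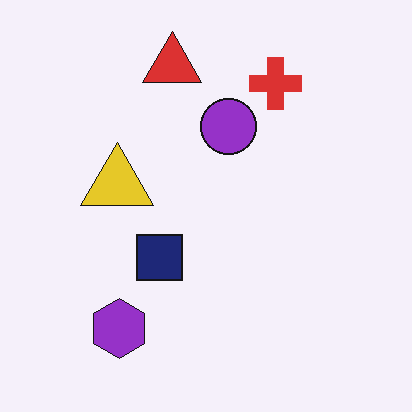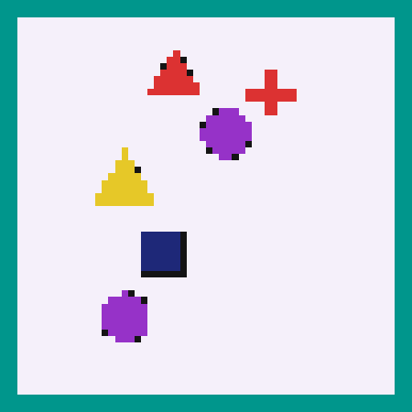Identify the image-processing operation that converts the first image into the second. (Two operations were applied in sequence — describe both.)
This is the original image pixelated into visible square blocks, then framed with a teal border.

Shapes are reduced to large square blocks; fine edges and outlines are lost — a downscale-then-upscale (mosaic) effect. A solid teal frame runs around the edge of the second image, with the content slightly shrunk inside it.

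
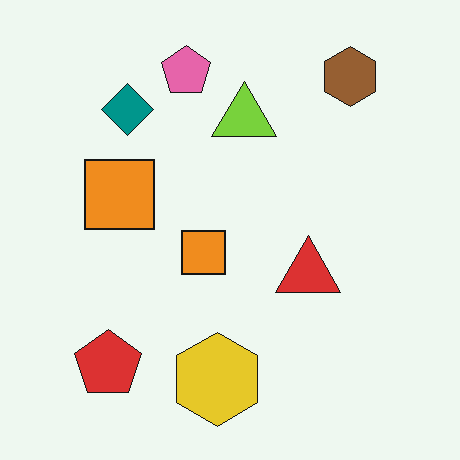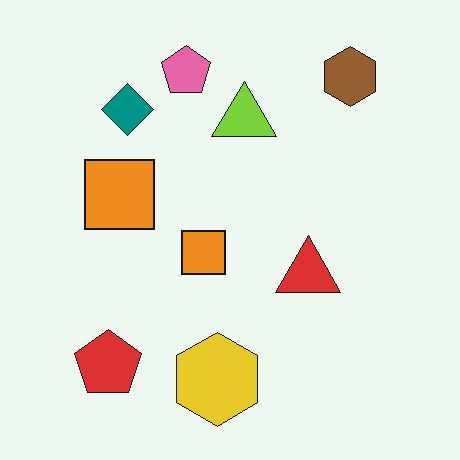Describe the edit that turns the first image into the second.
The second image is the first JPEG-compressed with visible artifacts.

Blocky 8×8 compression artifacts appear around shape edges and the flat background shows ringing — characteristic JPEG degradation.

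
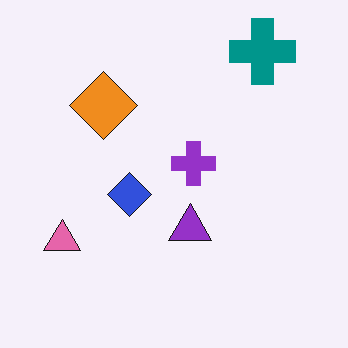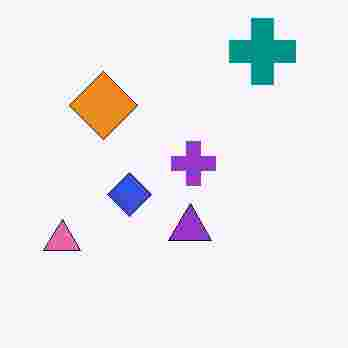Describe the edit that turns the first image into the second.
The transformation is: degraded with heavy JPEG compression.

Blocky 8×8 compression artifacts appear around shape edges and the flat background shows ringing — characteristic JPEG degradation.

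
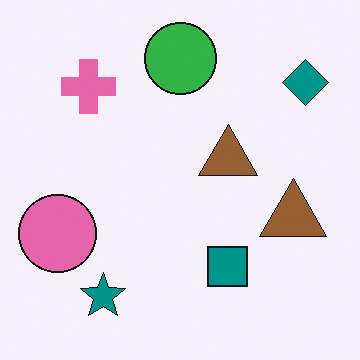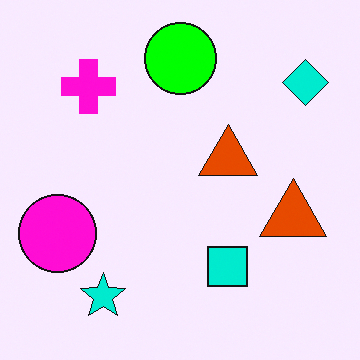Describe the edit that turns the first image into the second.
The second image is the first made much more vivid (saturation change).

All colors are more vivid — a global saturation change.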